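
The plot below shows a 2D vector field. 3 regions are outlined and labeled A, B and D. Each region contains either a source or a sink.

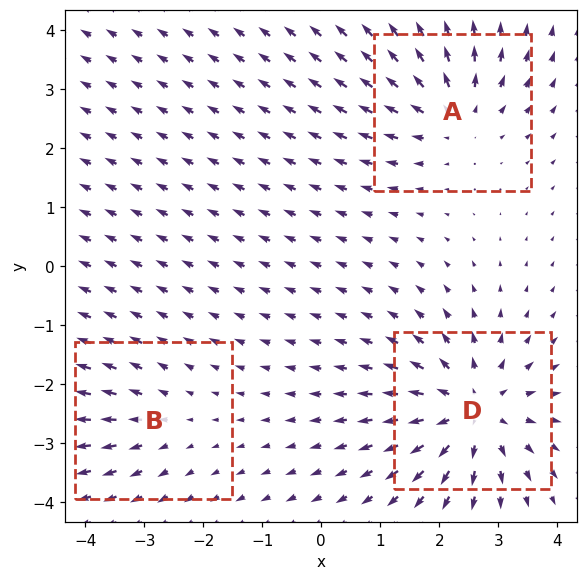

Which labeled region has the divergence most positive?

Divergence at each region's feature centre — A: about +4, B: about +2, D: about +5. Region D is most positive.

D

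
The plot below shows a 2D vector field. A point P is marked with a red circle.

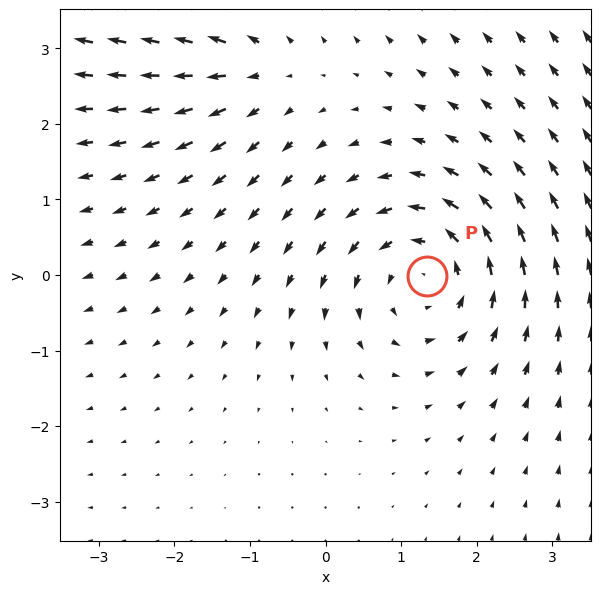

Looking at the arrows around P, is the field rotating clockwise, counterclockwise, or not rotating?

Near P at (1.3, -0.0) the arrows circulate counterclockwise. The curl (z-component) there is about +4; positive curl means counterclockwise rotation.

counterclockwise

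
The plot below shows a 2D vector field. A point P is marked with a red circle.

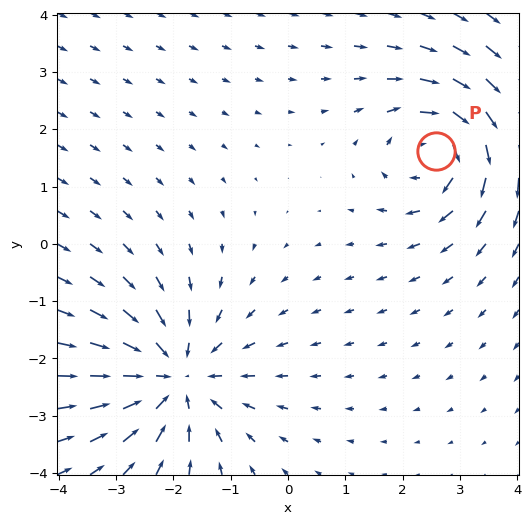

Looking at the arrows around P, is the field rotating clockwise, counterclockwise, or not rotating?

clockwise

Near P at (2.6, 1.6) the arrows circulate clockwise. The curl (z-component) there is about -4; negative curl means clockwise rotation.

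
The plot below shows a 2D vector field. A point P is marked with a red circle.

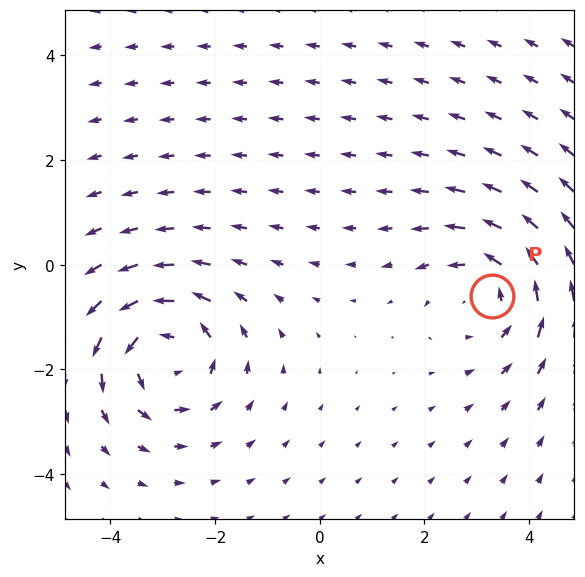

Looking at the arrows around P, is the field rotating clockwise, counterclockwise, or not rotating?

counterclockwise

Near P at (3.3, -0.6) the arrows circulate counterclockwise. The curl (z-component) there is about +3; positive curl means counterclockwise rotation.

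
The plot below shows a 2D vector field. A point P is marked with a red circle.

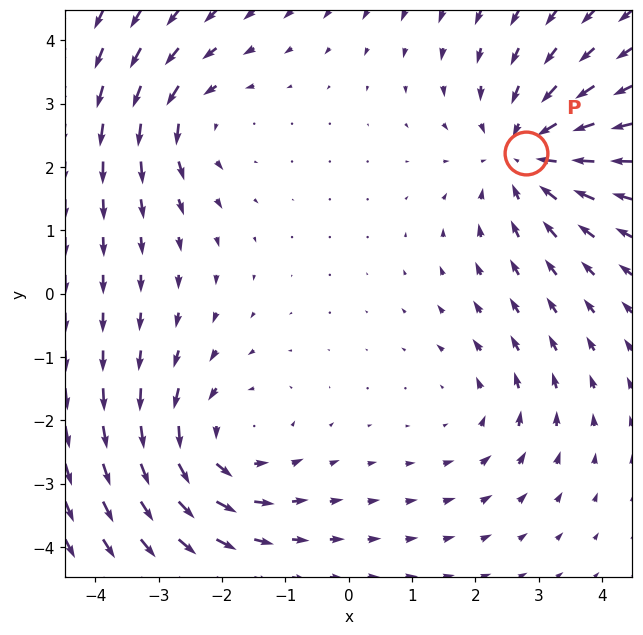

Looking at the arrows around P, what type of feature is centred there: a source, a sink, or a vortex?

sink

At P (2.8, 2.2) the arrows converge inward. Divergence about -4, curl ≈0 — negative divergence with near-zero curl is a sink.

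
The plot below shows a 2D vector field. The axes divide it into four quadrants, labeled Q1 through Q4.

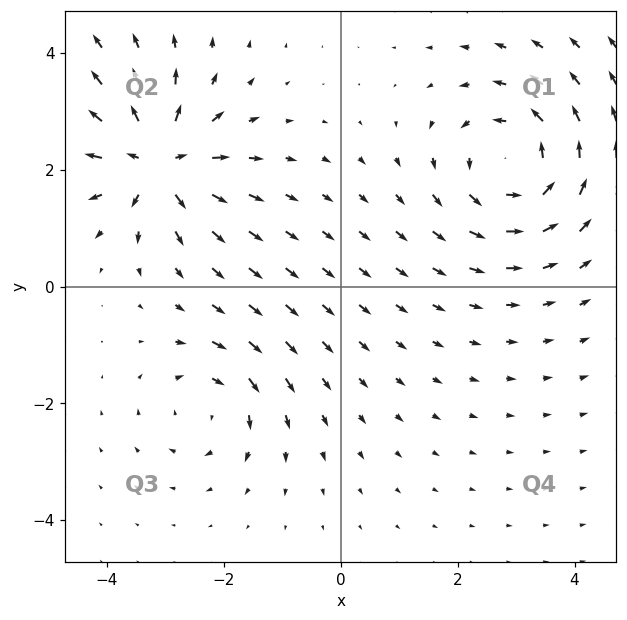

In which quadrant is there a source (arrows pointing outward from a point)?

Q2

The source sits at approximately (-3.1, 2.1), which lies in quadrant Q2. The divergence there is about +6, positive as expected for a source.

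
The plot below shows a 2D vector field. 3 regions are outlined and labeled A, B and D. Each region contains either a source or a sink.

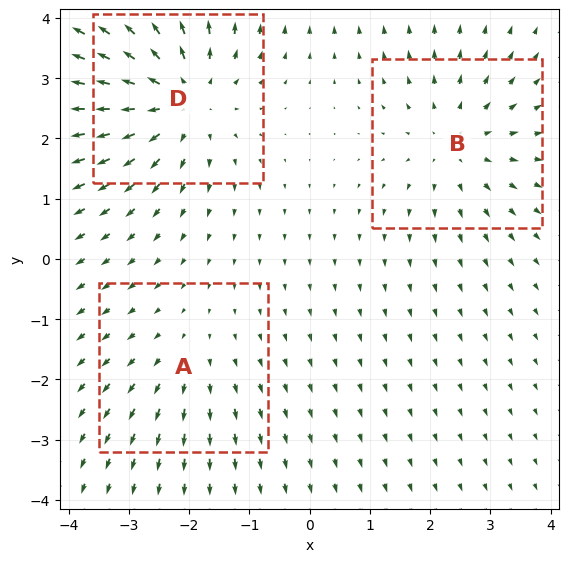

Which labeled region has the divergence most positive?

D

Divergence at each region's feature centre — A: about +2, B: about +3, D: about +4. Region D is most positive.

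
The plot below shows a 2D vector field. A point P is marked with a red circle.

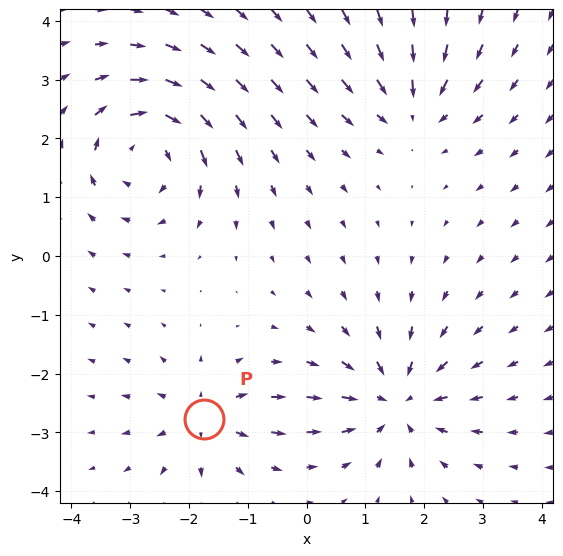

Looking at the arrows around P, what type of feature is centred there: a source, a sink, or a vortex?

source

At P (-1.7, -2.8) the arrows spread outward. Divergence about +4, curl ≈0 — positive divergence with near-zero curl is a source.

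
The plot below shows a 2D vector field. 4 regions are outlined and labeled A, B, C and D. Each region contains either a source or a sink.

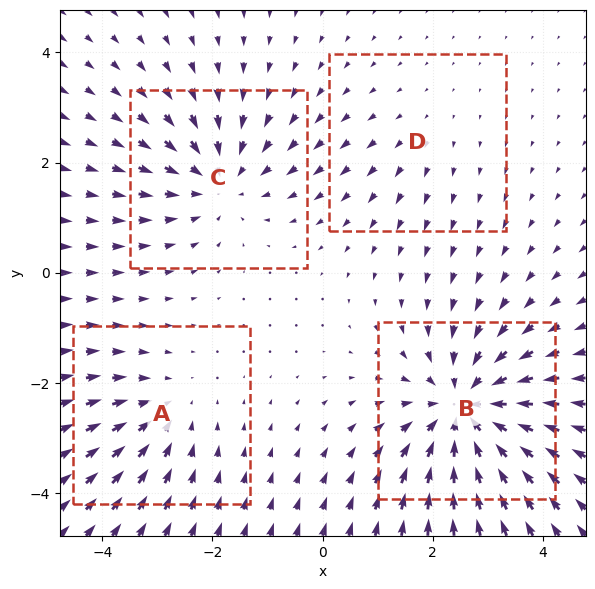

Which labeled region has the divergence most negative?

Divergence at each region's feature centre — A: about -3, B: about -6, C: about -4, D: about +2. Region B is most negative.

B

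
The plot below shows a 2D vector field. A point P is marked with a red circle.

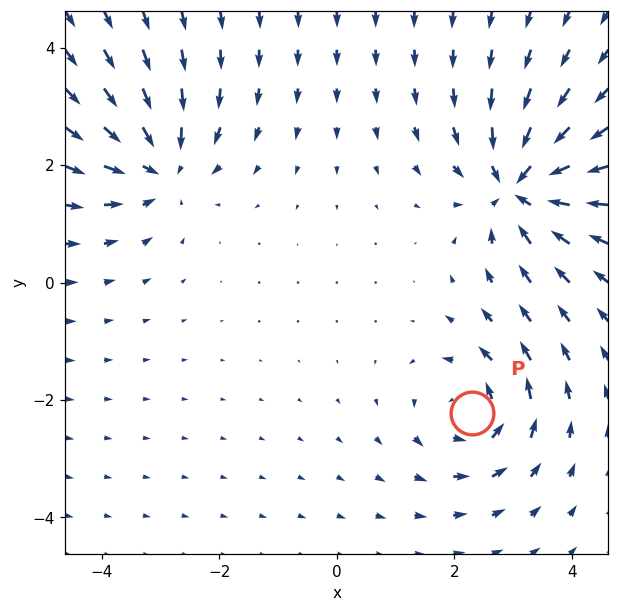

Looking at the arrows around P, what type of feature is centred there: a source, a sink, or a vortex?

vortex

At P (2.3, -2.2) the arrows circulate counterclockwise. Divergence ≈0, curl about +5 — near-zero divergence with nonzero curl is a vortex.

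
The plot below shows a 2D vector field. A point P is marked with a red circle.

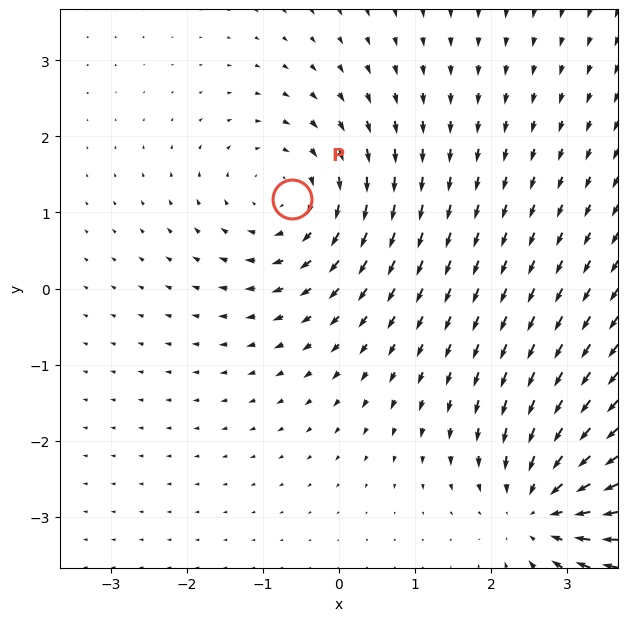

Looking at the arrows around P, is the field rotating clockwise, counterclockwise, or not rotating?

clockwise

Near P at (-0.6, 1.2) the arrows circulate clockwise. The curl (z-component) there is about -4; negative curl means clockwise rotation.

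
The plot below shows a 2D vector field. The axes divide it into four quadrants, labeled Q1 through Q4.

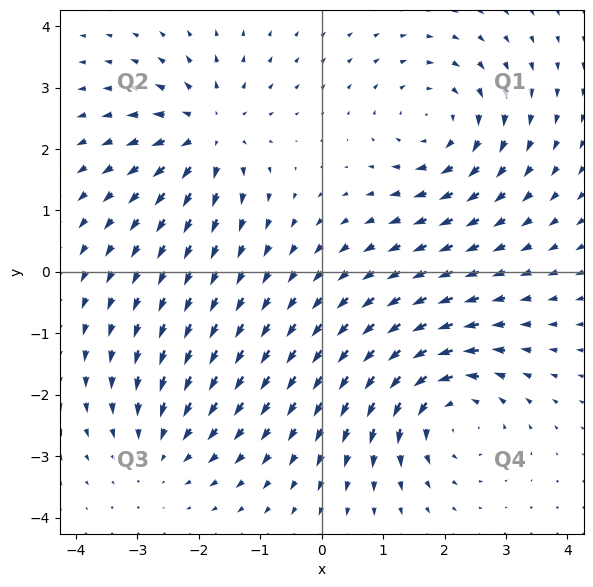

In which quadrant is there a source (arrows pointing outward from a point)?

Q2

The source sits at approximately (-1.8, 2.3), which lies in quadrant Q2. The divergence there is about +5, positive as expected for a source.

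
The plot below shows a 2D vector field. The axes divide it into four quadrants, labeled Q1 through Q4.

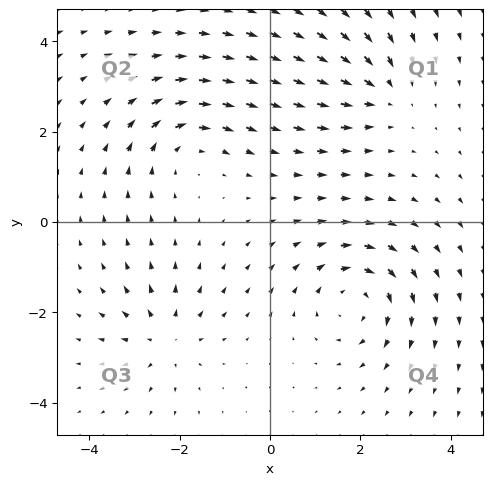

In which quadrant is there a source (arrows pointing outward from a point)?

Q3

The source sits at approximately (-2.3, -2.6), which lies in quadrant Q3. The divergence there is about +4, positive as expected for a source.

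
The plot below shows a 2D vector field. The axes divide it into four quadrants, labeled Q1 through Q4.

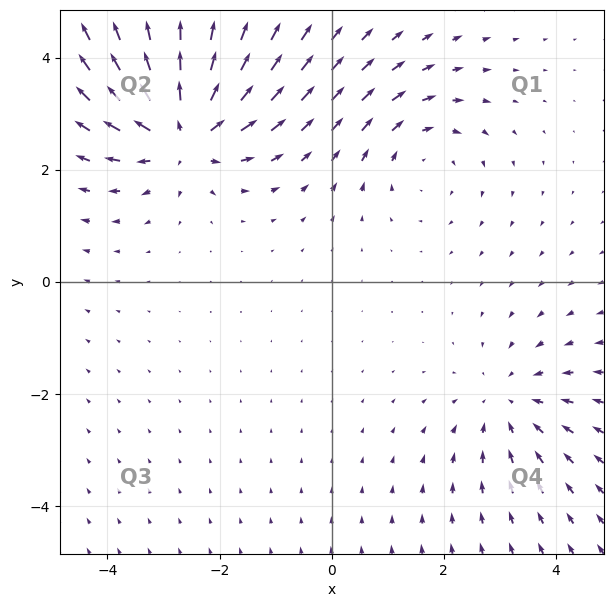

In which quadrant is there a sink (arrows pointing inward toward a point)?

The sink sits at approximately (3.2, -2.2), which lies in quadrant Q4. The divergence there is about -2, negative as expected for a sink.

Q4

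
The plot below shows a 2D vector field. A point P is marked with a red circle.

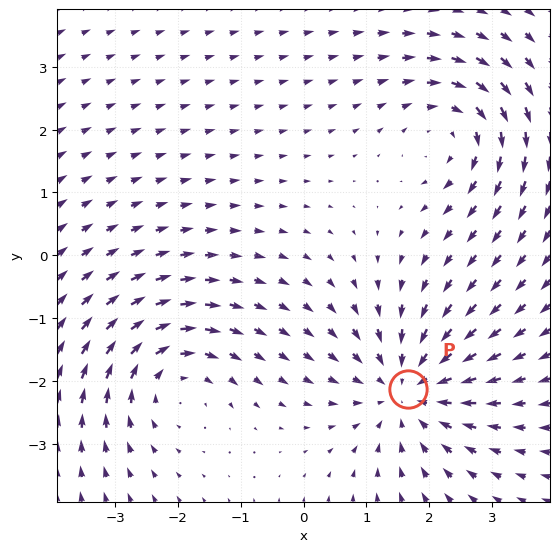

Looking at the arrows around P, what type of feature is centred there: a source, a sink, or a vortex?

sink

At P (1.7, -2.1) the arrows converge inward. Divergence about -4, curl ≈0 — negative divergence with near-zero curl is a sink.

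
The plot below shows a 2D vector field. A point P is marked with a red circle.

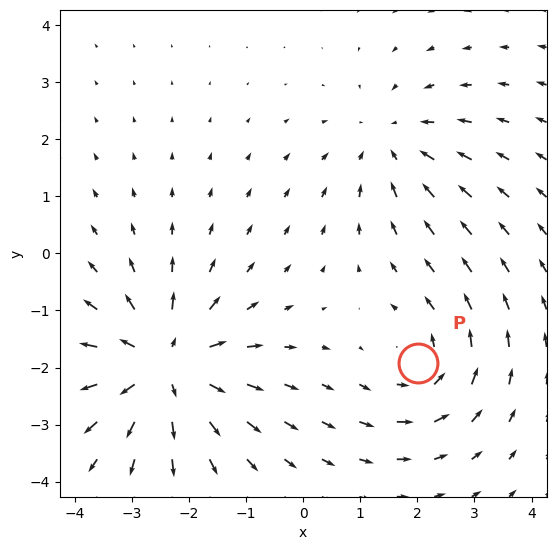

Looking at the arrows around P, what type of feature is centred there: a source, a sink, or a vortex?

vortex

At P (2.0, -1.9) the arrows circulate counterclockwise. Divergence ≈0, curl about +3 — near-zero divergence with nonzero curl is a vortex.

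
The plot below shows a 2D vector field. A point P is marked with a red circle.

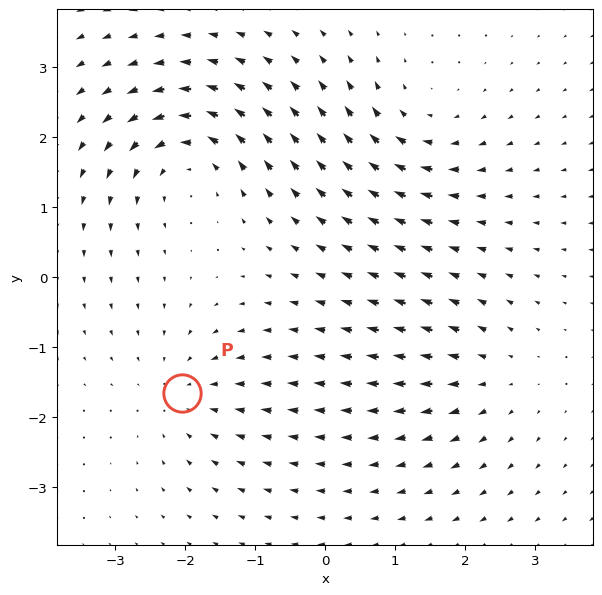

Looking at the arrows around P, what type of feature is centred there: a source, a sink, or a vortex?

sink

At P (-2.0, -1.7) the arrows converge inward. Divergence about -3, curl ≈0 — negative divergence with near-zero curl is a sink.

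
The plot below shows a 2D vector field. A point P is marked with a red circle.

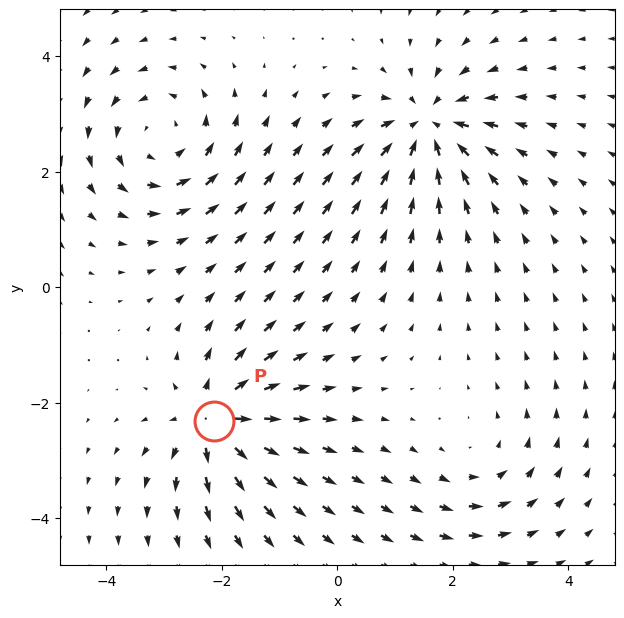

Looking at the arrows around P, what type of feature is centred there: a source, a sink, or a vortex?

source

At P (-2.1, -2.3) the arrows spread outward. Divergence about +6, curl ≈0 — positive divergence with near-zero curl is a source.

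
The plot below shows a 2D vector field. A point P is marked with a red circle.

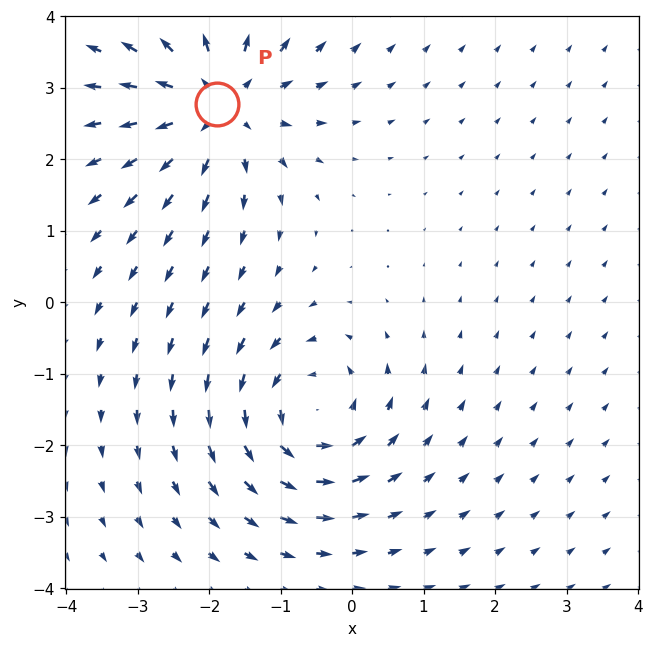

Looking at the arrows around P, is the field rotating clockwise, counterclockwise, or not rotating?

Near P at (-1.9, 2.8) the arrows show no circulation. The curl there is ≈0.

not rotating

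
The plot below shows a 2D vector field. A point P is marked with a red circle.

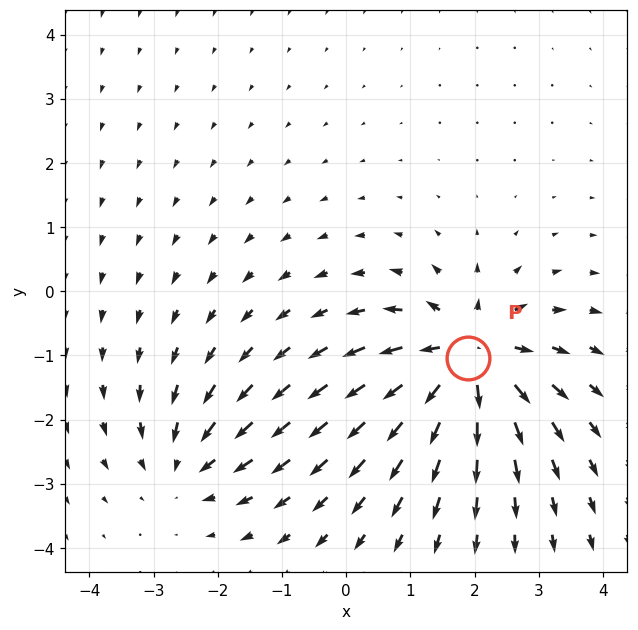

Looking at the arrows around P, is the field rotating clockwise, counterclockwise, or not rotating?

Near P at (1.9, -1.0) the arrows show no circulation. The curl there is ≈0.

not rotating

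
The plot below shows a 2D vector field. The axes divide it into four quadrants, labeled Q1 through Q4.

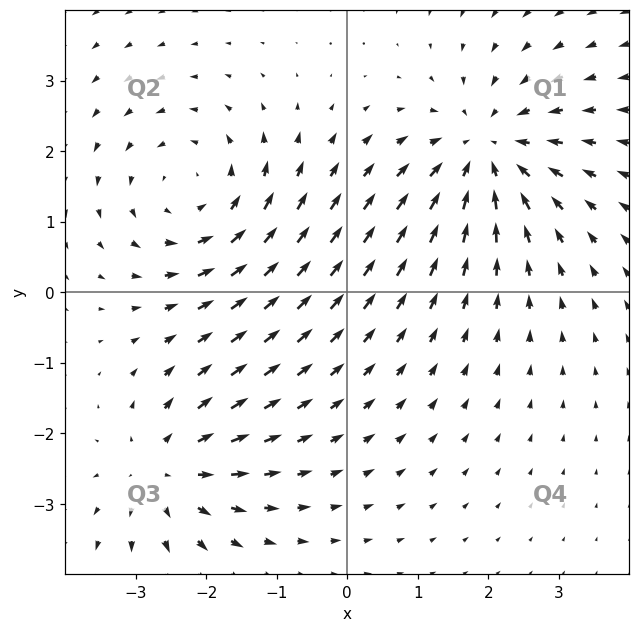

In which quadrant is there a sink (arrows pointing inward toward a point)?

Q1

The sink sits at approximately (2.0, 2.0), which lies in quadrant Q1. The divergence there is about -4, negative as expected for a sink.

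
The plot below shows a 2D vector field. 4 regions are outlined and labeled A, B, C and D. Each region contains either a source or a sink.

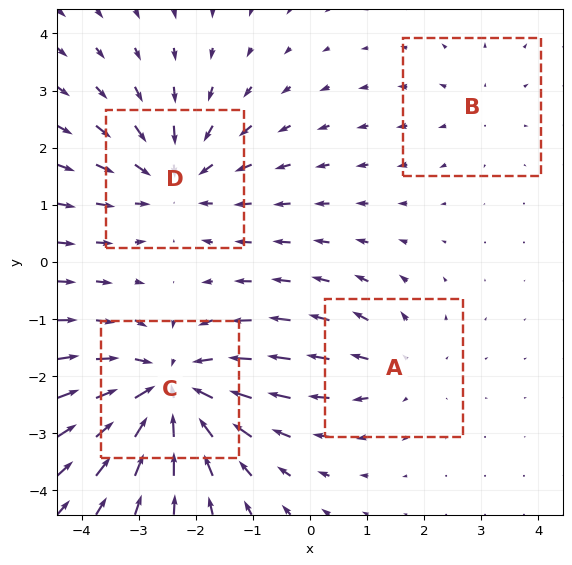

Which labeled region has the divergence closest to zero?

Divergence at each region's feature centre — A: about +3, B: about +2, C: about -6, D: about -4. Region B is closest to zero.

B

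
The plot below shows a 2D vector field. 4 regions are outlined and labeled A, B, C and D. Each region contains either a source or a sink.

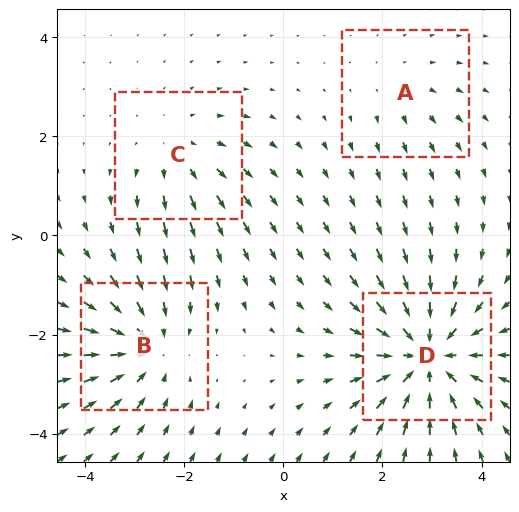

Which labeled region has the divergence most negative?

Divergence at each region's feature centre — A: about +2, B: about -4, C: about +3, D: about -6. Region D is most negative.

D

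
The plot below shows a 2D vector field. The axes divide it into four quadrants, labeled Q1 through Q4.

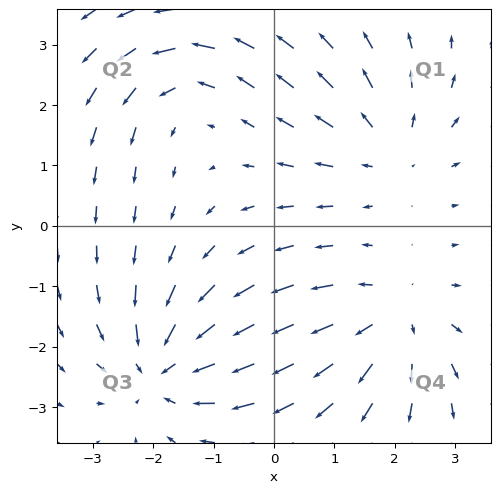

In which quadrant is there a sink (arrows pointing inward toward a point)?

The sink sits at approximately (-1.8, -2.3), which lies in quadrant Q3. The divergence there is about -5, negative as expected for a sink.

Q3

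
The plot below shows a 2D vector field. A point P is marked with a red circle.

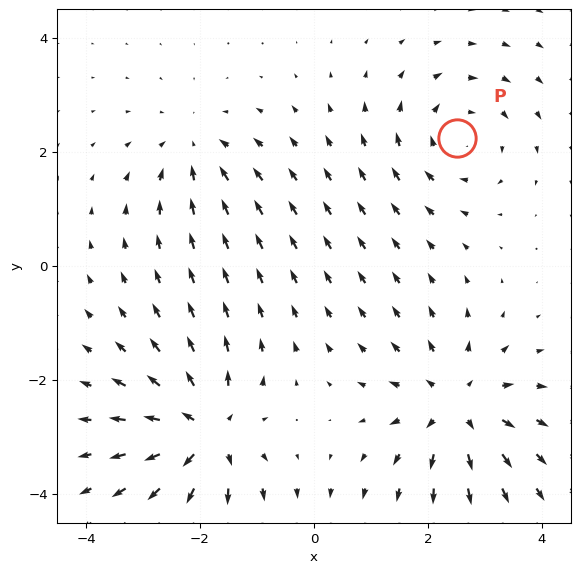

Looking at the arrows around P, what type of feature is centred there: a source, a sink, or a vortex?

At P (2.5, 2.2) the arrows circulate clockwise. Divergence ≈0, curl about -3 — near-zero divergence with nonzero curl is a vortex.

vortex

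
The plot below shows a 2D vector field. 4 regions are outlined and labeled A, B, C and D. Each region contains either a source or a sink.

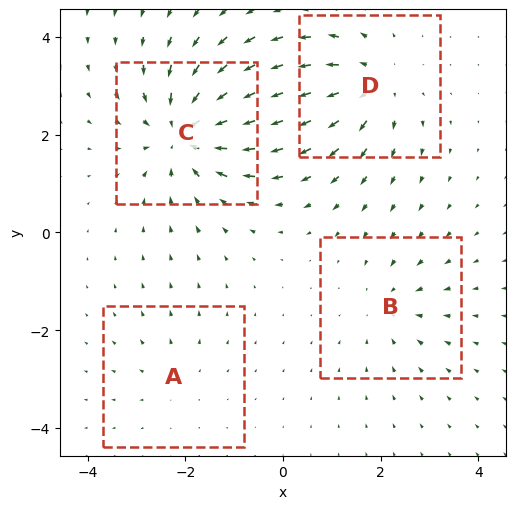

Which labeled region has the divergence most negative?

C

Divergence at each region's feature centre — A: about +2, B: about -3, C: about -6, D: about +5. Region C is most negative.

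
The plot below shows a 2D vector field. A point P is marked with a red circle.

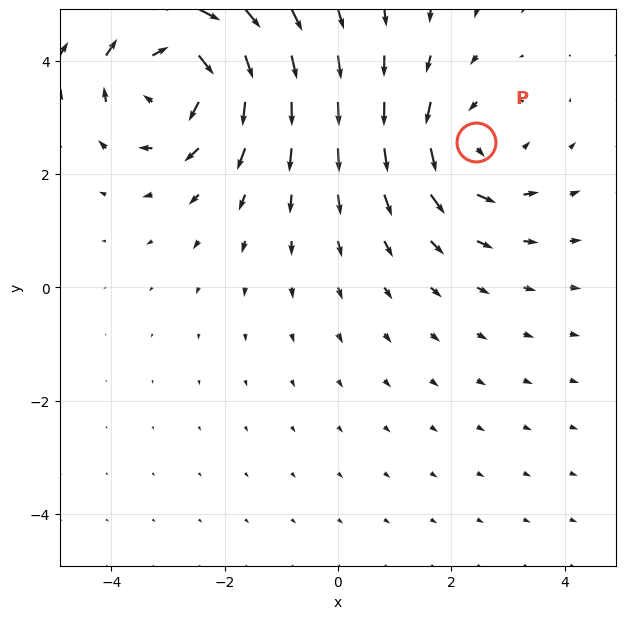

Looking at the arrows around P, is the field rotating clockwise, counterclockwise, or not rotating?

Near P at (2.4, 2.6) the arrows circulate counterclockwise. The curl (z-component) there is about +3; positive curl means counterclockwise rotation.

counterclockwise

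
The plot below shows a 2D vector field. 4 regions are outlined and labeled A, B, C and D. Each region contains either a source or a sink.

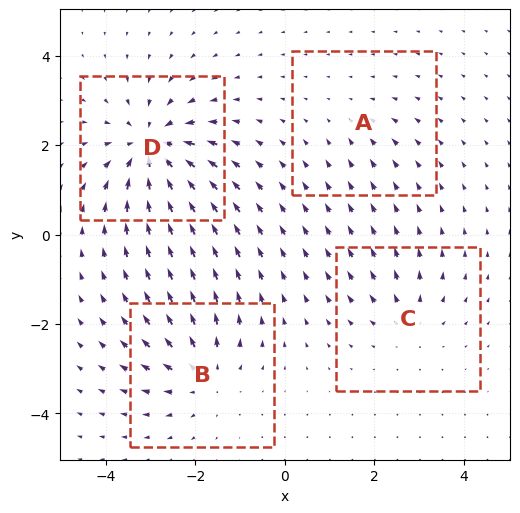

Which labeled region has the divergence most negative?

D

Divergence at each region's feature centre — A: about -2, B: about +5, C: about +4, D: about -8. Region D is most negative.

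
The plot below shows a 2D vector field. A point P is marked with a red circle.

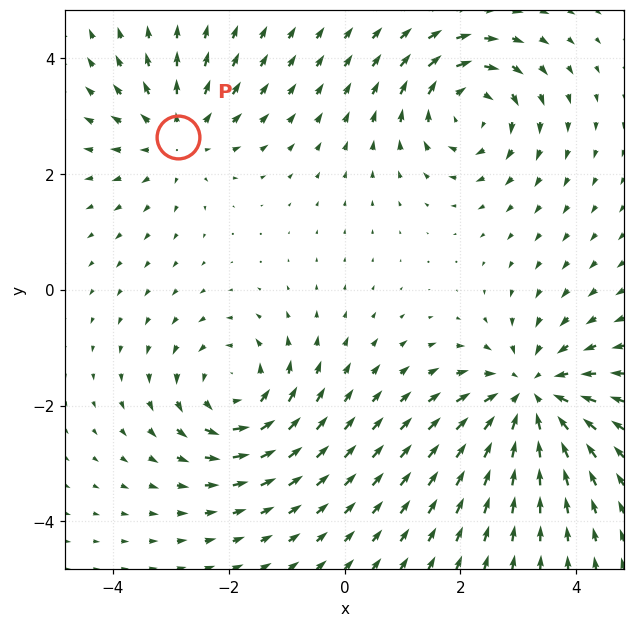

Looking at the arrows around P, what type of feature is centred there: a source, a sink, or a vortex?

source

At P (-2.9, 2.6) the arrows spread outward. Divergence about +3, curl ≈0 — positive divergence with near-zero curl is a source.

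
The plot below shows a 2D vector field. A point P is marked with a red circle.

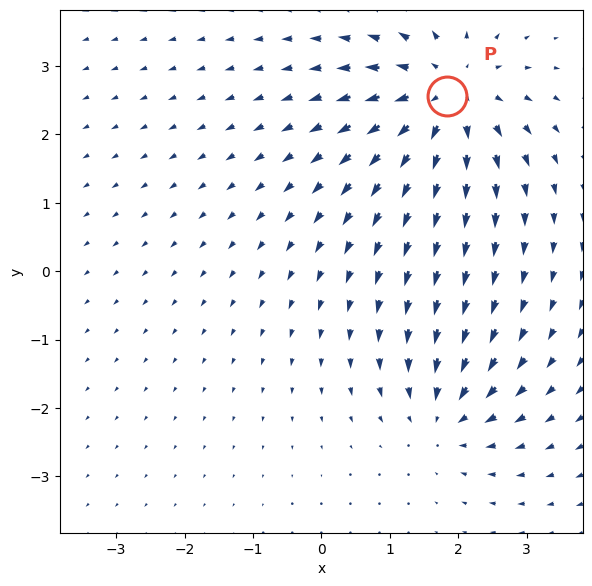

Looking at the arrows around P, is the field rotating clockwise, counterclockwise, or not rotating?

Near P at (1.8, 2.6) the arrows show no circulation. The curl there is ≈0.

not rotating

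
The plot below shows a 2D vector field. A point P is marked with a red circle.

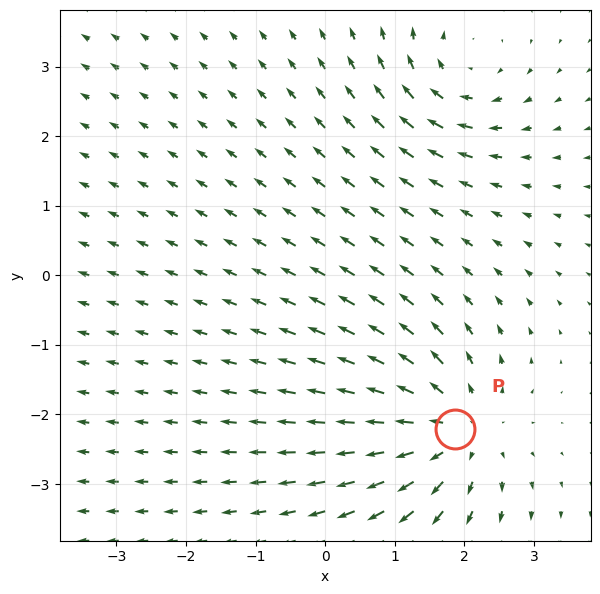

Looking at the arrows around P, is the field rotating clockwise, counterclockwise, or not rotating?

Near P at (1.9, -2.2) the arrows show no circulation. The curl there is ≈0.

not rotating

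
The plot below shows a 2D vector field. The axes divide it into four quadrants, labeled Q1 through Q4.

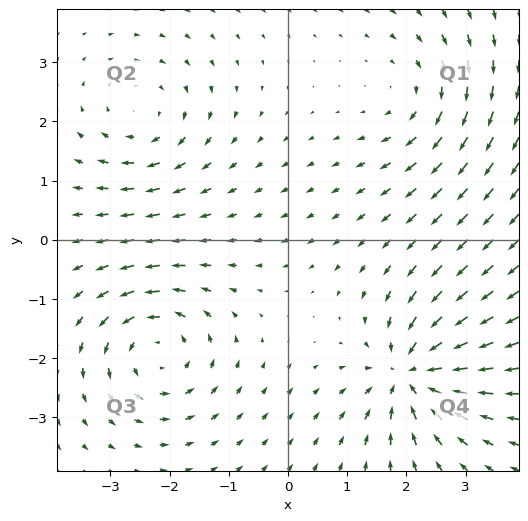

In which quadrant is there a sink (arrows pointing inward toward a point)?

Q4

The sink sits at approximately (2.1, -2.3), which lies in quadrant Q4. The divergence there is about -7, negative as expected for a sink.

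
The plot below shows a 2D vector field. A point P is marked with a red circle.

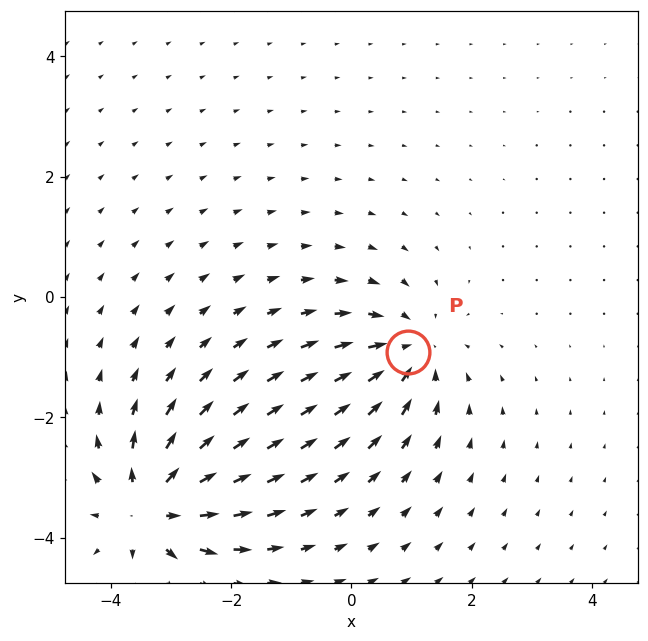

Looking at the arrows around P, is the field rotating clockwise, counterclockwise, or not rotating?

Near P at (0.9, -0.9) the arrows show no circulation. The curl there is ≈0.

not rotating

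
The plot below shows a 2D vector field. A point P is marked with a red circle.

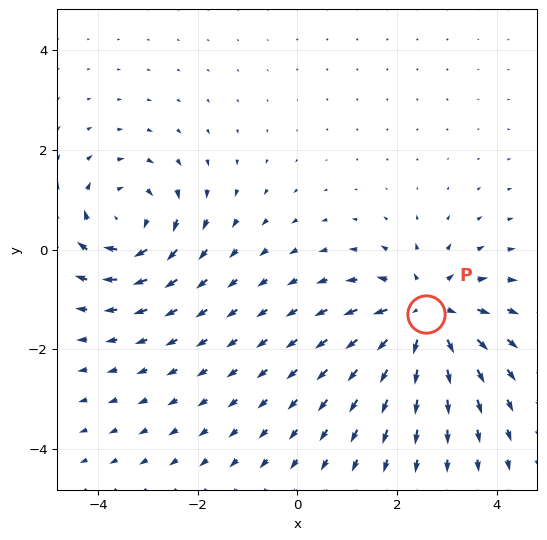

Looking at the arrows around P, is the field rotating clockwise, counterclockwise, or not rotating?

not rotating

Near P at (2.6, -1.3) the arrows show no circulation. The curl there is ≈0.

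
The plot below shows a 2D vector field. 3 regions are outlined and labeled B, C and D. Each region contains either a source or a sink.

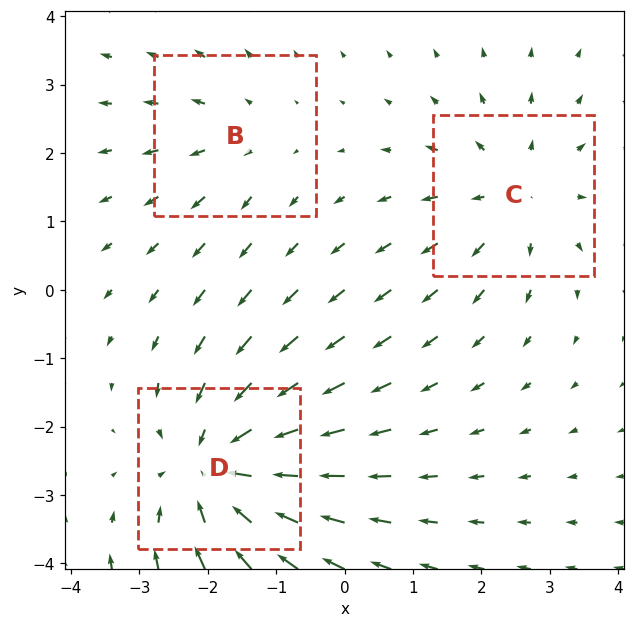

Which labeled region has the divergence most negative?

D

Divergence at each region's feature centre — B: about +2, C: about +3, D: about -4. Region D is most negative.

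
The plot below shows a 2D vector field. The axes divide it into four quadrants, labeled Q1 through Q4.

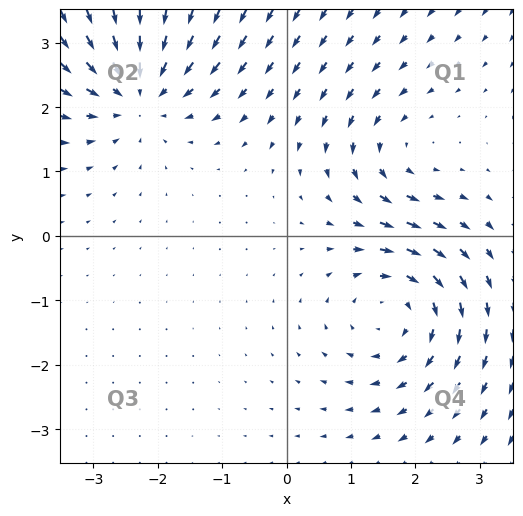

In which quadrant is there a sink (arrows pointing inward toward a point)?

The sink sits at approximately (-2.3, 2.3), which lies in quadrant Q2. The divergence there is about -4, negative as expected for a sink.

Q2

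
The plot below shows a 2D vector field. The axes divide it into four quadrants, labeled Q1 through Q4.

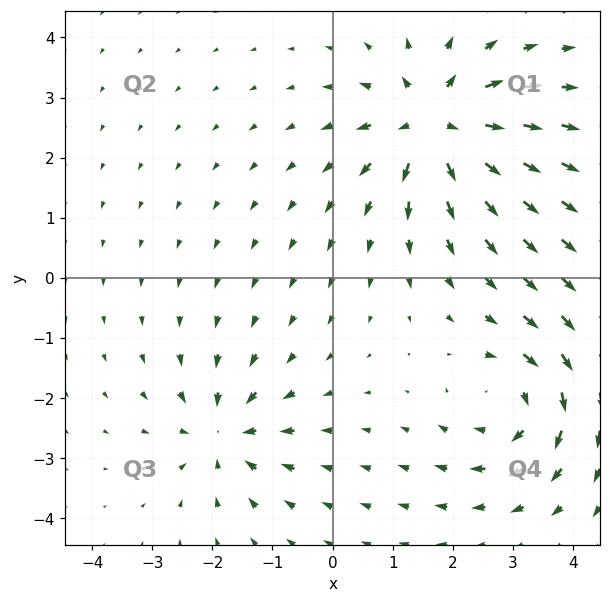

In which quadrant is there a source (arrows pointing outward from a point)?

The source sits at approximately (1.7, 2.5), which lies in quadrant Q1. The divergence there is about +6, positive as expected for a source.

Q1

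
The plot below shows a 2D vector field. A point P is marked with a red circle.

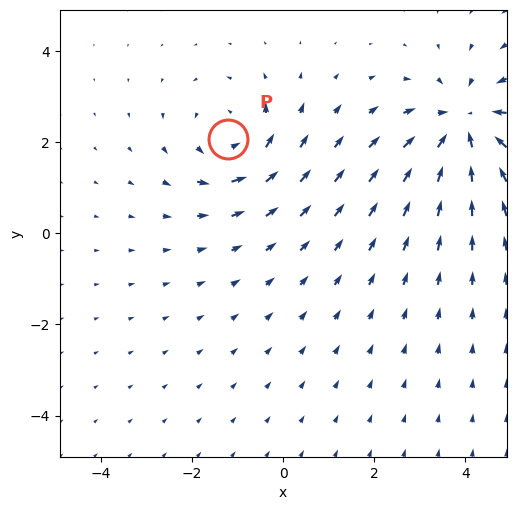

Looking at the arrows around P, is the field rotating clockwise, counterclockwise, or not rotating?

counterclockwise

Near P at (-1.2, 2.1) the arrows circulate counterclockwise. The curl (z-component) there is about +3; positive curl means counterclockwise rotation.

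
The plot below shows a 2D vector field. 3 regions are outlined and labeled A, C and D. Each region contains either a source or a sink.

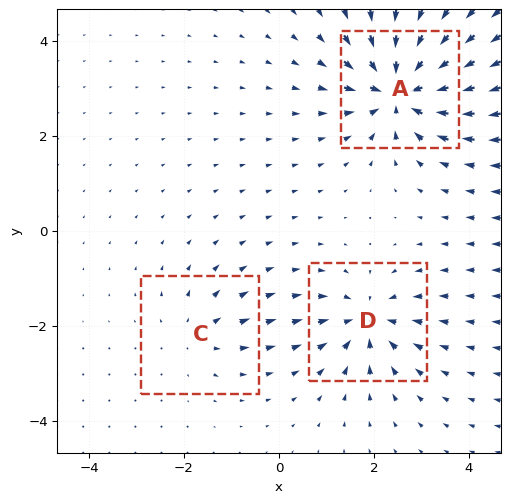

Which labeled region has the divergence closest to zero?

C

Divergence at each region's feature centre — A: about -7, C: about +3, D: about -4. Region C is closest to zero.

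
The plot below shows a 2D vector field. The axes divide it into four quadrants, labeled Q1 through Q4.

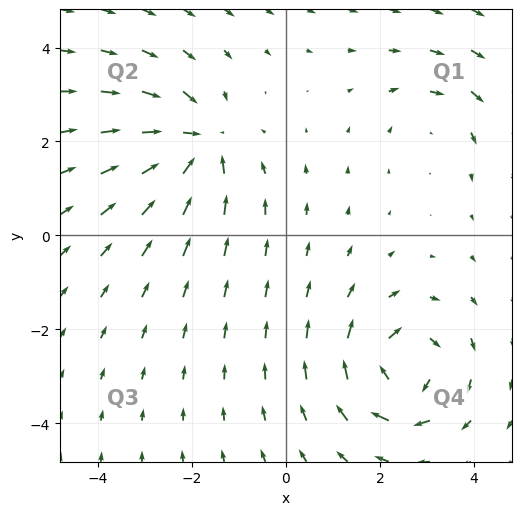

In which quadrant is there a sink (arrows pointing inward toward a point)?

Q2

The sink sits at approximately (-1.9, 2.0), which lies in quadrant Q2. The divergence there is about -5, negative as expected for a sink.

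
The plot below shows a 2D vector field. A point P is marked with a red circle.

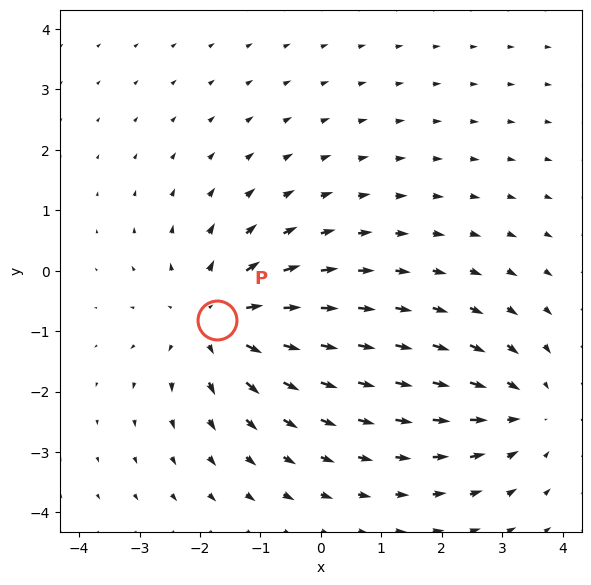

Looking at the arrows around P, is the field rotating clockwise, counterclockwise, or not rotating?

Near P at (-1.7, -0.8) the arrows show no circulation. The curl there is ≈0.

not rotating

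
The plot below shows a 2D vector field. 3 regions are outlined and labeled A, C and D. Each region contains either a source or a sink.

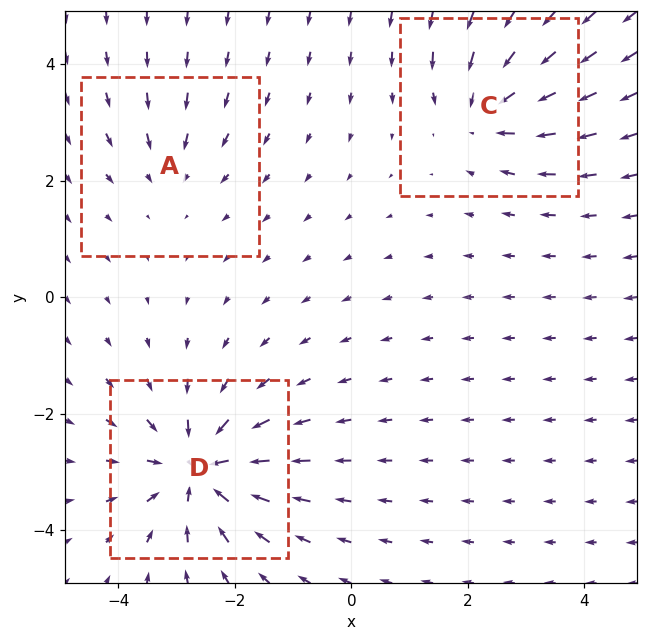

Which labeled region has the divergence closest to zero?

Divergence at each region's feature centre — A: about -2, C: about -4, D: about -5. Region A is closest to zero.

A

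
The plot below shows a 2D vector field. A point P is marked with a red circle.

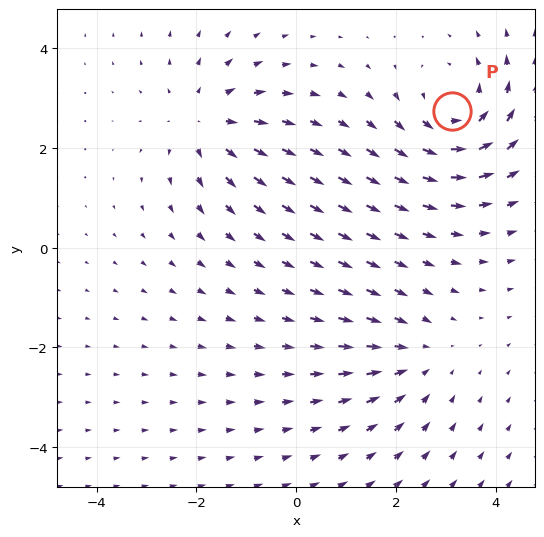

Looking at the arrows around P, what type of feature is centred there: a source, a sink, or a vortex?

At P (3.1, 2.7) the arrows circulate counterclockwise. Divergence ≈0, curl about +5 — near-zero divergence with nonzero curl is a vortex.

vortex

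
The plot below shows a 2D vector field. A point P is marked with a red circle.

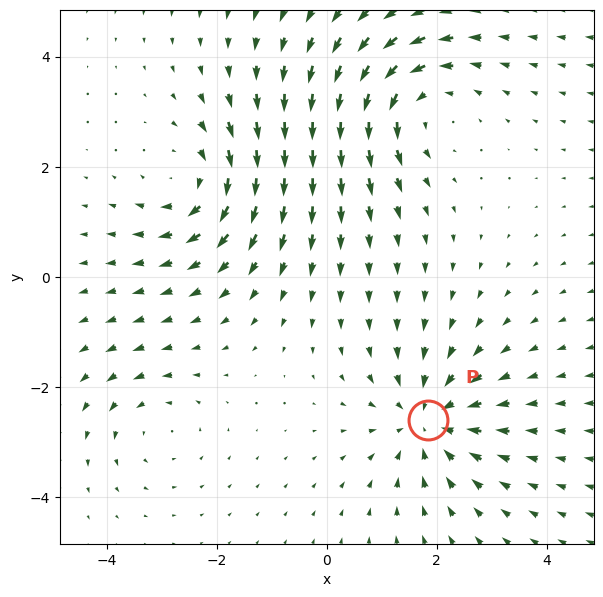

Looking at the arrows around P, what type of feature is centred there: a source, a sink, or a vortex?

At P (1.8, -2.6) the arrows converge inward. Divergence about -4, curl ≈0 — negative divergence with near-zero curl is a sink.

sink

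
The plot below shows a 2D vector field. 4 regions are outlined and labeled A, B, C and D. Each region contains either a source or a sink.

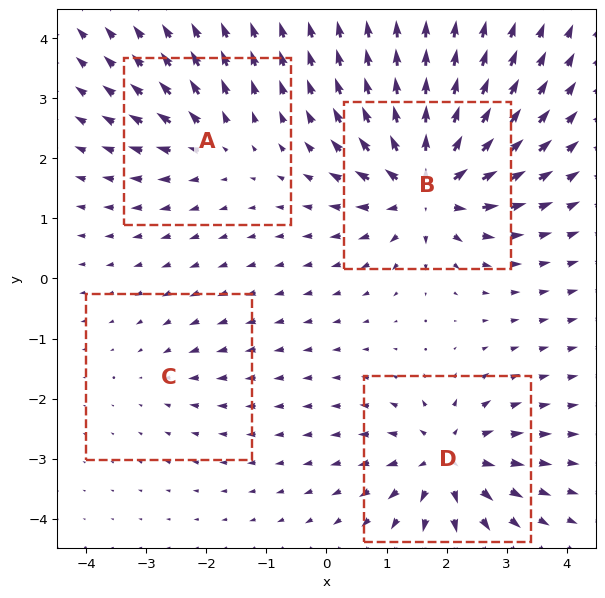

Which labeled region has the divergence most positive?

Divergence at each region's feature centre — A: about +4, B: about +9, C: about -2, D: about +7. Region B is most positive.

B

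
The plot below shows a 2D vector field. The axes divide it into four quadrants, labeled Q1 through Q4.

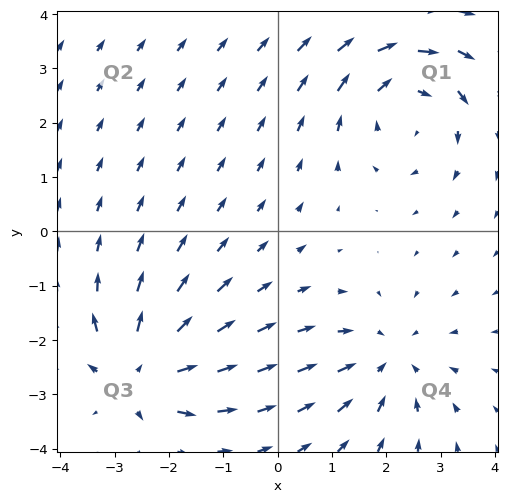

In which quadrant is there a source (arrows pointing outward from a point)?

The source sits at approximately (-2.5, -2.6), which lies in quadrant Q3. The divergence there is about +5, positive as expected for a source.

Q3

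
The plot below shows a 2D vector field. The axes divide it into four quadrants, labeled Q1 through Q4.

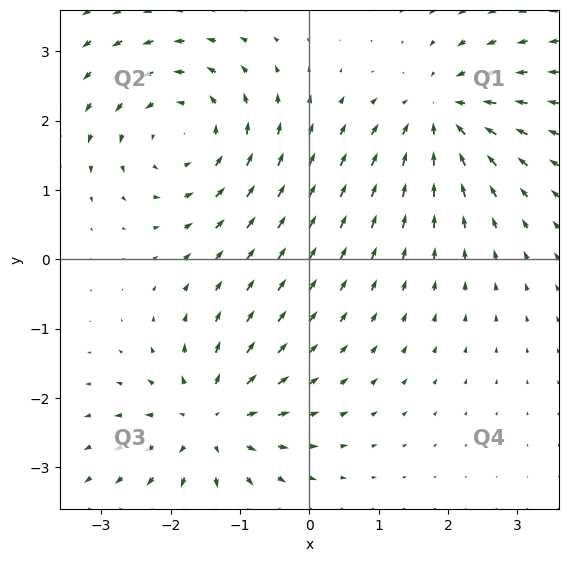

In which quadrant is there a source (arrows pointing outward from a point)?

Q3

The source sits at approximately (-1.4, -2.4), which lies in quadrant Q3. The divergence there is about +5, positive as expected for a source.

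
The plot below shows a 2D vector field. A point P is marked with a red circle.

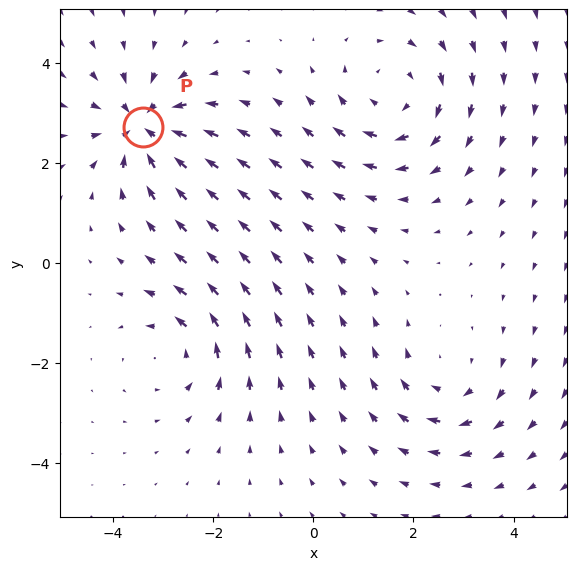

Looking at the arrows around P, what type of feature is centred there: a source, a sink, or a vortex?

sink

At P (-3.4, 2.7) the arrows converge inward. Divergence about -6, curl ≈0 — negative divergence with near-zero curl is a sink.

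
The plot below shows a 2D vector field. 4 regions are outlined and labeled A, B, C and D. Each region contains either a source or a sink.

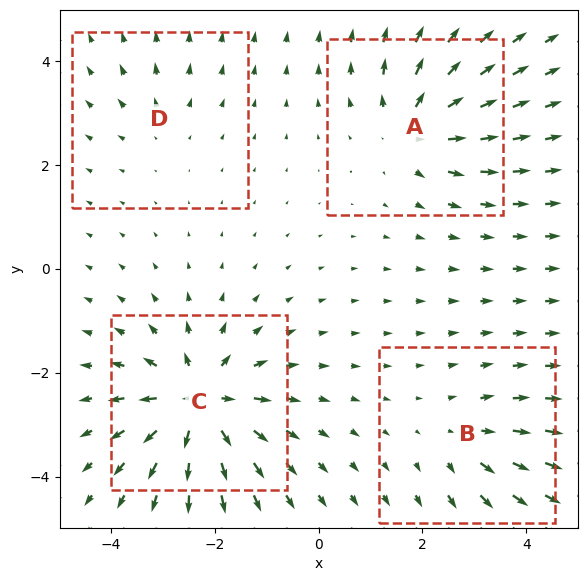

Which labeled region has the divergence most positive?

C

Divergence at each region's feature centre — A: about +6, B: about +3, C: about +8, D: about +2. Region C is most positive.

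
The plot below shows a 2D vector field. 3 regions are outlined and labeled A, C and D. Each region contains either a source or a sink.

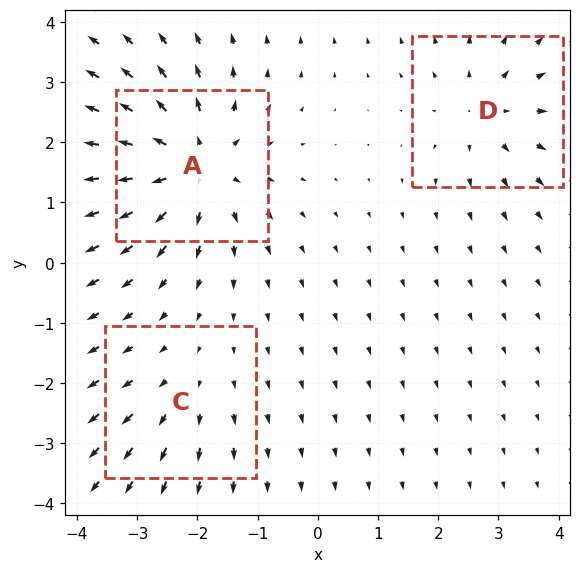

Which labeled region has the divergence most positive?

Divergence at each region's feature centre — A: about +5, C: about +2, D: about +3. Region A is most positive.

A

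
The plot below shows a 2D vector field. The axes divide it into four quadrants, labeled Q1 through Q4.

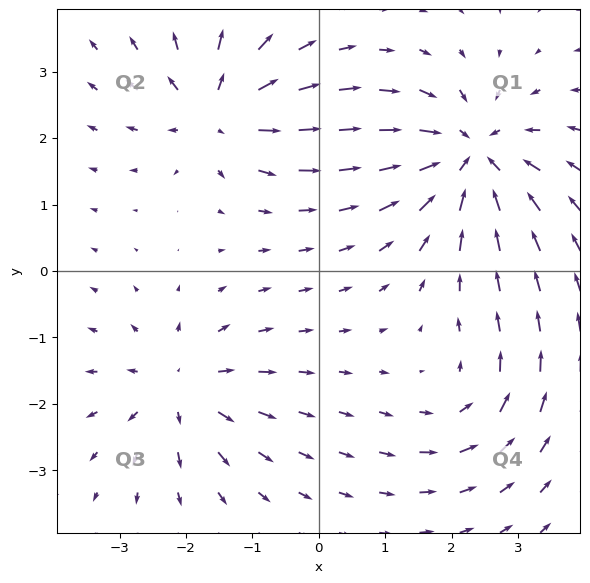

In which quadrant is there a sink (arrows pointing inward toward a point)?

The sink sits at approximately (2.3, 1.7), which lies in quadrant Q1. The divergence there is about -6, negative as expected for a sink.

Q1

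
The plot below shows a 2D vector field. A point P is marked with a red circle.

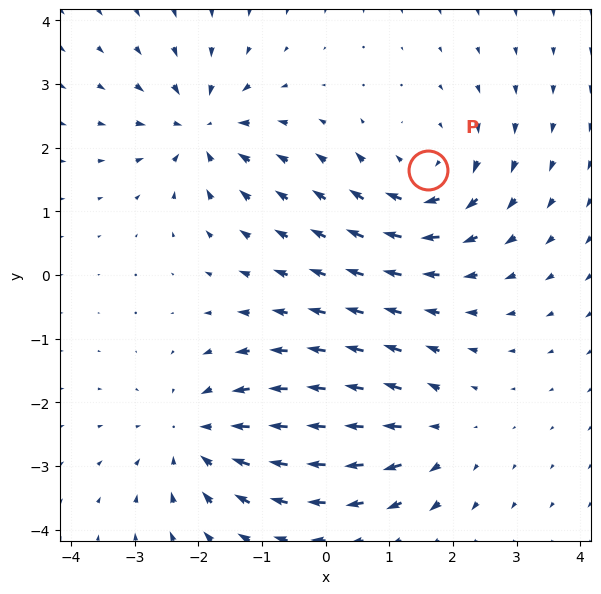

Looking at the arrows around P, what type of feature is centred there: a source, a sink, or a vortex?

vortex

At P (1.6, 1.7) the arrows circulate clockwise. Divergence ≈0, curl about -3 — near-zero divergence with nonzero curl is a vortex.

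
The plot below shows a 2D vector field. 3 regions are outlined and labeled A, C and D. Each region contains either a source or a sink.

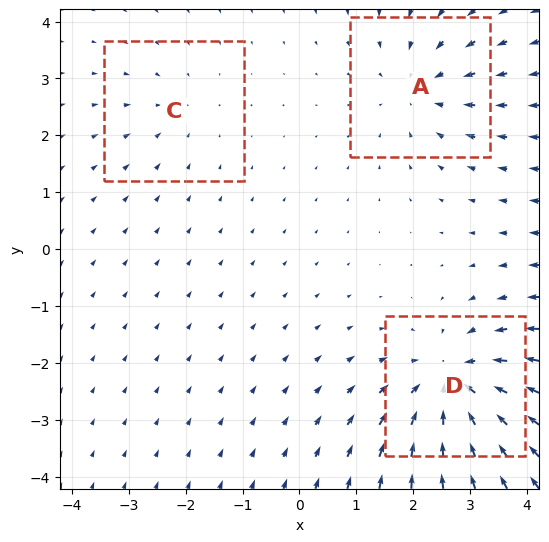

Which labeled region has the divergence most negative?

Divergence at each region's feature centre — A: about -3, C: about -2, D: about -5. Region D is most negative.

D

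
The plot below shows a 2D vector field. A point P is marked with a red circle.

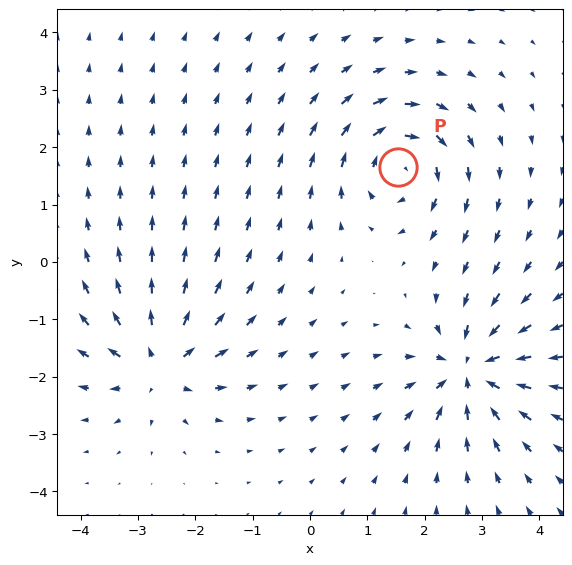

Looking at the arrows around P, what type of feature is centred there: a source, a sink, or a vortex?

At P (1.5, 1.7) the arrows circulate clockwise. Divergence ≈0, curl about -6 — near-zero divergence with nonzero curl is a vortex.

vortex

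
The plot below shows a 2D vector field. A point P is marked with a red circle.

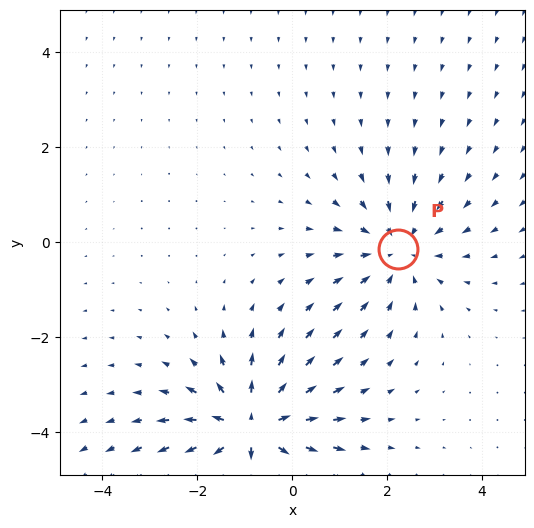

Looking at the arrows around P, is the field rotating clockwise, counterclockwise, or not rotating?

not rotating

Near P at (2.2, -0.2) the arrows show no circulation. The curl there is ≈0.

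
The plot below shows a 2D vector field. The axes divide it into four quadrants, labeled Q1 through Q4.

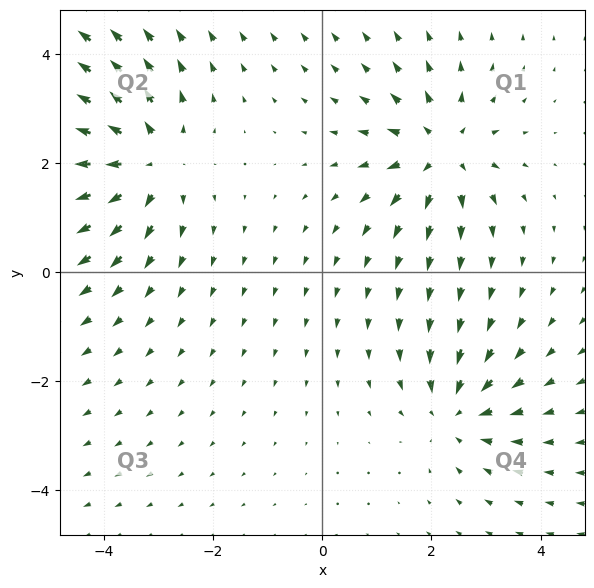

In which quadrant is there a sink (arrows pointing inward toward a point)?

Q4

The sink sits at approximately (2.5, -2.6), which lies in quadrant Q4. The divergence there is about -3, negative as expected for a sink.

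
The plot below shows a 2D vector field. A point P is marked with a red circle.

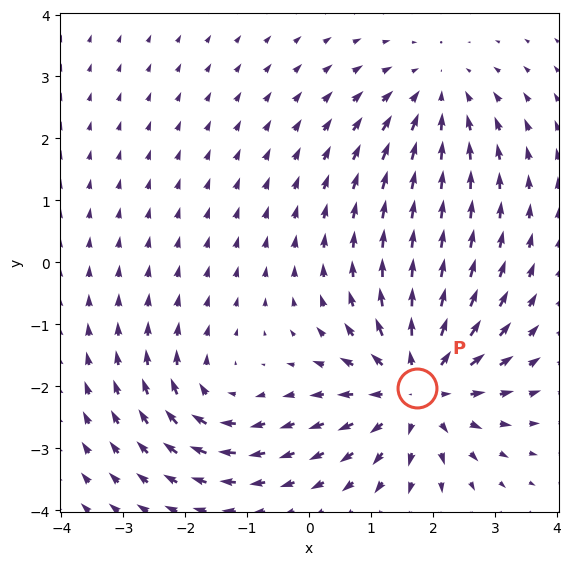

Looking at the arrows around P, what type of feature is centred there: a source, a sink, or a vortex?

At P (1.7, -2.0) the arrows spread outward. Divergence about +5, curl ≈0 — positive divergence with near-zero curl is a source.

source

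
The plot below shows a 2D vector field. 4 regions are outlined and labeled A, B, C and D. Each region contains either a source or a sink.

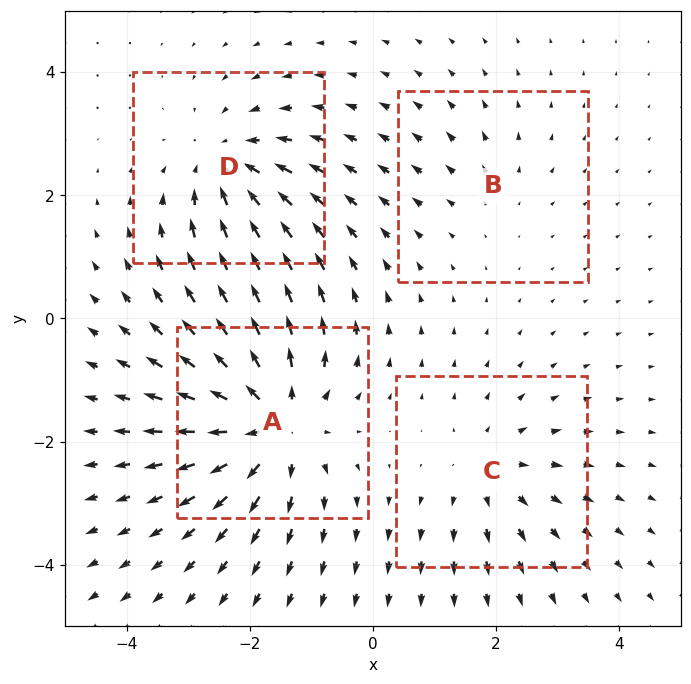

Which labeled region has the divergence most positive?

A

Divergence at each region's feature centre — A: about +6, B: about +2, C: about +3, D: about -4. Region A is most positive.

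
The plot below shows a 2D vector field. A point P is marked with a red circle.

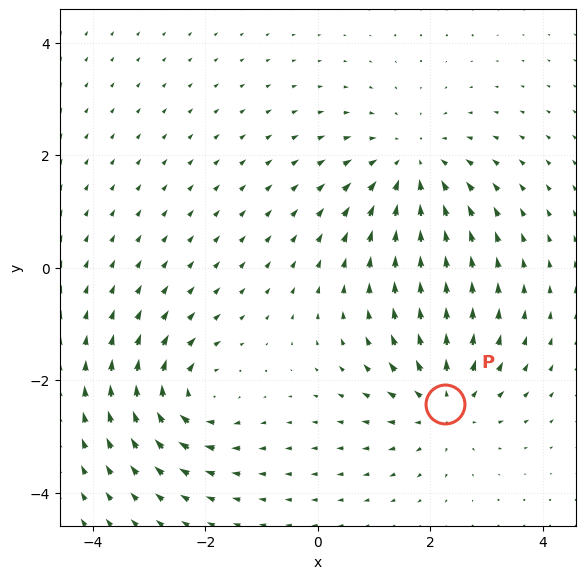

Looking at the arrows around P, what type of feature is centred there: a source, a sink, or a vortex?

At P (2.3, -2.4) the arrows spread outward. Divergence about +4, curl ≈0 — positive divergence with near-zero curl is a source.

source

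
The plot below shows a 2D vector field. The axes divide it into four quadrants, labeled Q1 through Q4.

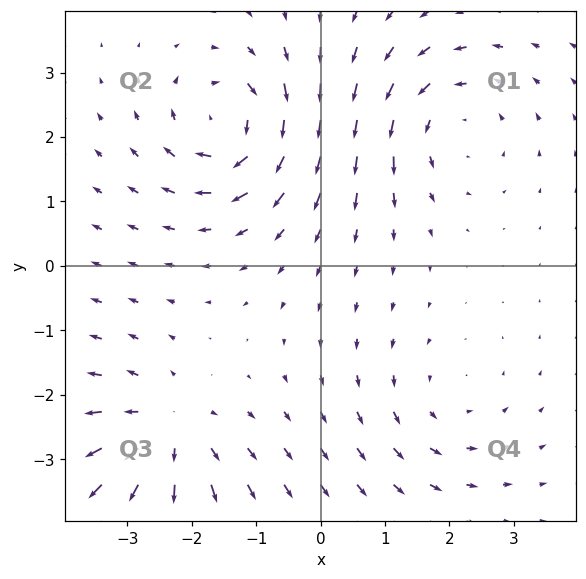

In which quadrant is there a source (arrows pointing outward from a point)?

The source sits at approximately (-2.4, -2.6), which lies in quadrant Q3. The divergence there is about +4, positive as expected for a source.

Q3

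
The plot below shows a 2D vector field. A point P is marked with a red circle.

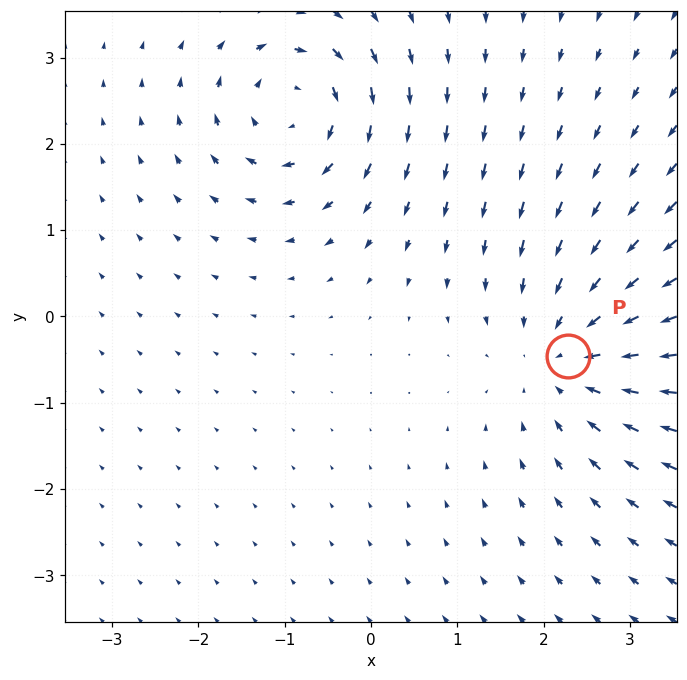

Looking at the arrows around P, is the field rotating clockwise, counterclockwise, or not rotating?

not rotating

Near P at (2.3, -0.5) the arrows show no circulation. The curl there is ≈0.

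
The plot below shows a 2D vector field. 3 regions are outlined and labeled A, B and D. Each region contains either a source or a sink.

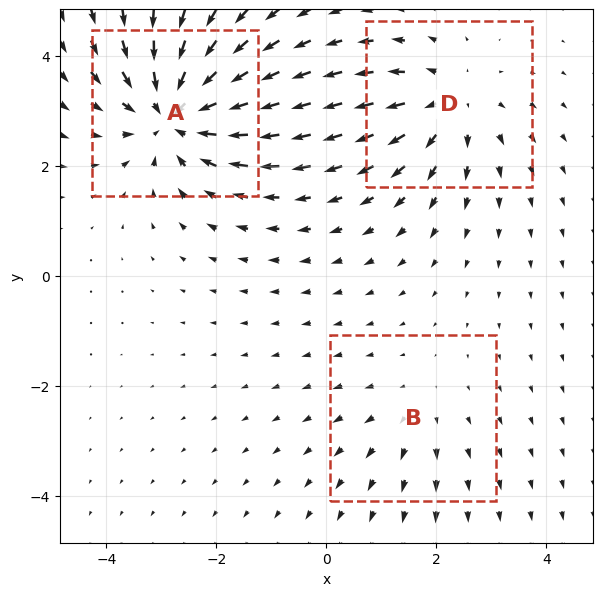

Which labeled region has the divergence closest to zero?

Divergence at each region's feature centre — A: about -5, B: about +2, D: about +3. Region B is closest to zero.

B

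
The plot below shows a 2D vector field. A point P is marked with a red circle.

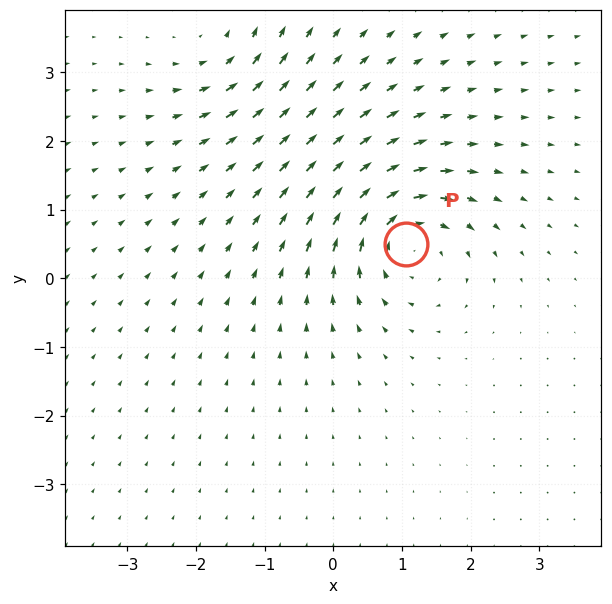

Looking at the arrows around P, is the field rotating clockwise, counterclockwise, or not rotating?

Near P at (1.1, 0.5) the arrows circulate clockwise. The curl (z-component) there is about -6; negative curl means clockwise rotation.

clockwise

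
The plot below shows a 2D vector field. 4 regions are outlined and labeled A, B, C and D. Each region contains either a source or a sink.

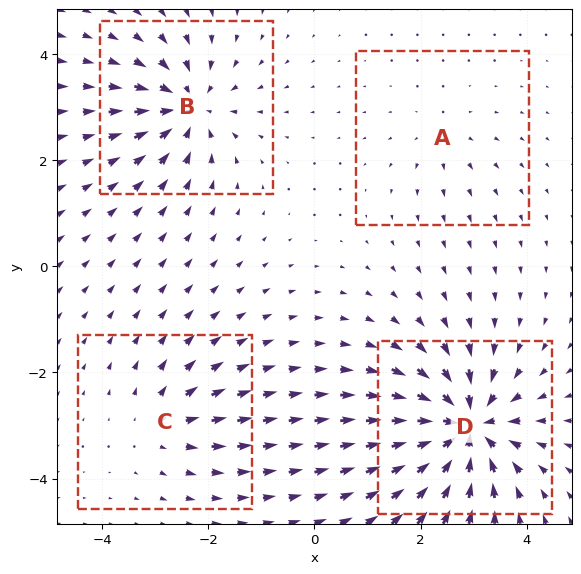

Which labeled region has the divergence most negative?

Divergence at each region's feature centre — A: about +2, B: about -6, C: about +4, D: about -9. Region D is most negative.

D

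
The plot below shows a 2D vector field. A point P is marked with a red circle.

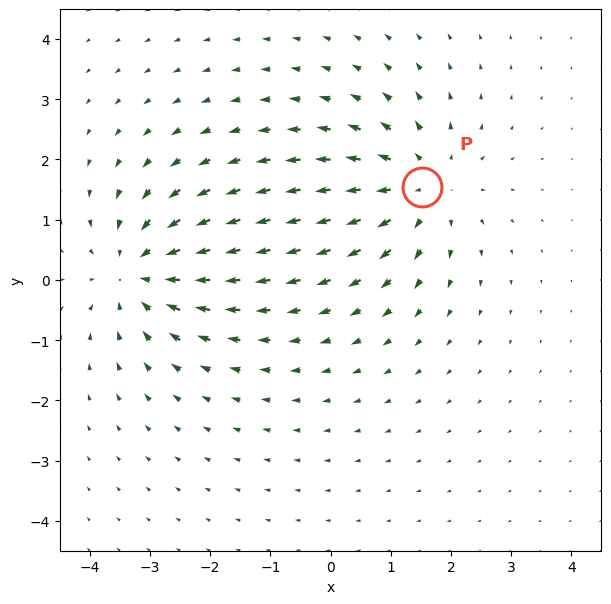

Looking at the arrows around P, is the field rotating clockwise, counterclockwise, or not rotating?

not rotating

Near P at (1.5, 1.5) the arrows show no circulation. The curl there is ≈0.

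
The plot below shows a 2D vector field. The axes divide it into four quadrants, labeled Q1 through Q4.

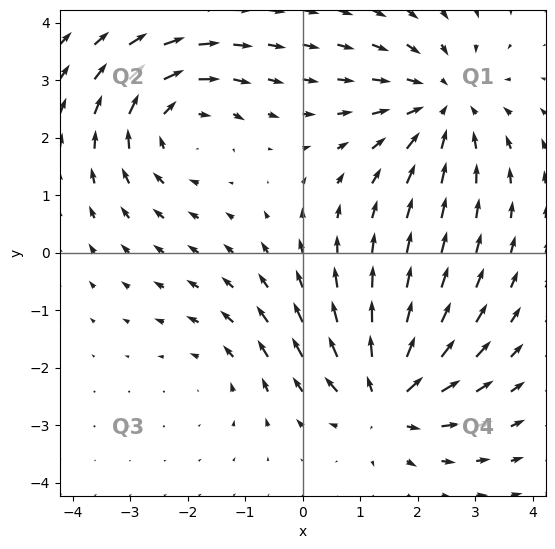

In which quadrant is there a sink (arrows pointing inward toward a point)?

The sink sits at approximately (2.4, 2.6), which lies in quadrant Q1. The divergence there is about -4, negative as expected for a sink.

Q1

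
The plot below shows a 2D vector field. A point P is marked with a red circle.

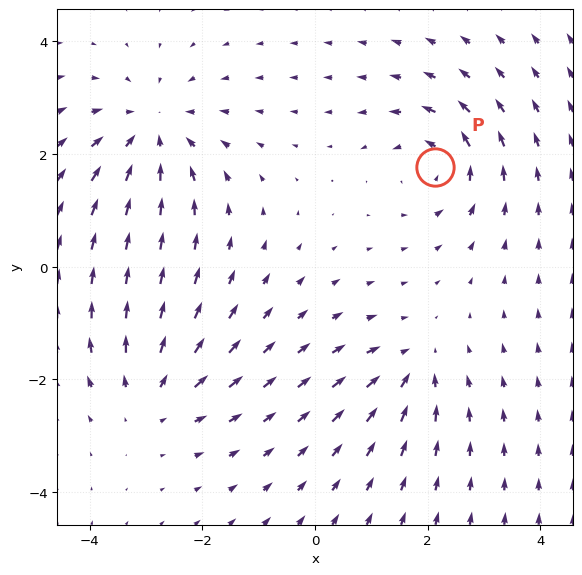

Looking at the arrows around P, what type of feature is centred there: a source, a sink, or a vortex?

At P (2.1, 1.8) the arrows circulate counterclockwise. Divergence ≈0, curl about +4 — near-zero divergence with nonzero curl is a vortex.

vortex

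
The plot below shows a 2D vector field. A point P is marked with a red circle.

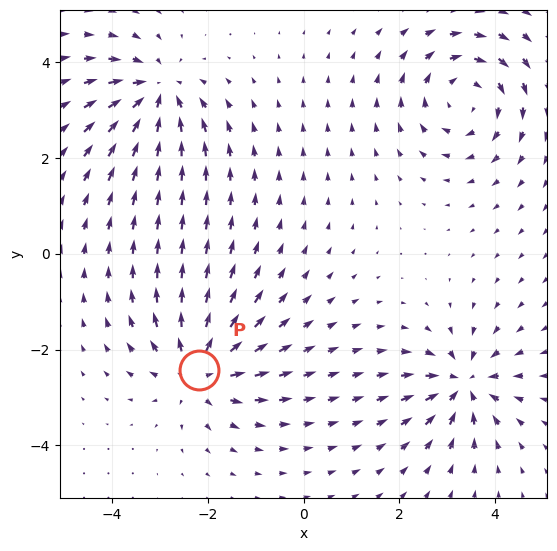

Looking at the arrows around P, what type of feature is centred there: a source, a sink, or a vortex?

At P (-2.2, -2.4) the arrows spread outward. Divergence about +5, curl ≈0 — positive divergence with near-zero curl is a source.

source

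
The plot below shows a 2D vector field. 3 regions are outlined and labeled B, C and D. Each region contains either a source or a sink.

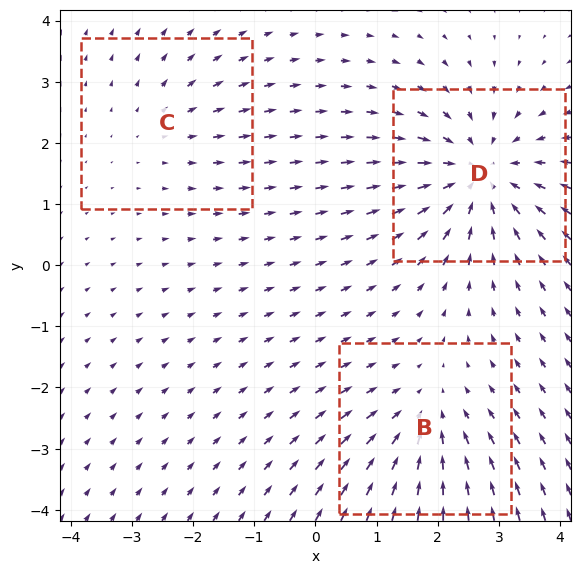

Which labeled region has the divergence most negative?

Divergence at each region's feature centre — B: about -3, C: about +2, D: about -4. Region D is most negative.

D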